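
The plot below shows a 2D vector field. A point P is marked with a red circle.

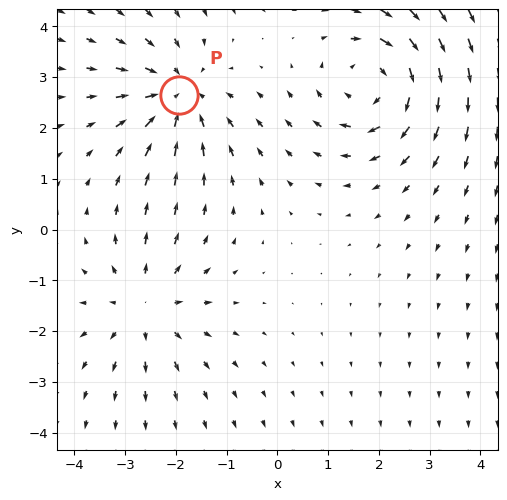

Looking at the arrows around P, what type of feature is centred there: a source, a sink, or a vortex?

sink

At P (-1.9, 2.7) the arrows converge inward. Divergence about -4, curl ≈0 — negative divergence with near-zero curl is a sink.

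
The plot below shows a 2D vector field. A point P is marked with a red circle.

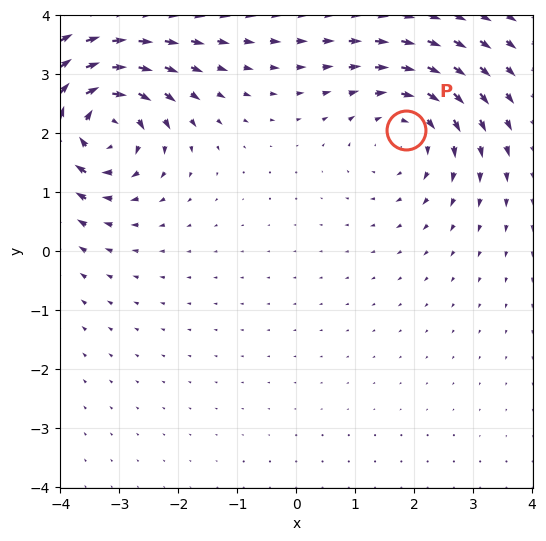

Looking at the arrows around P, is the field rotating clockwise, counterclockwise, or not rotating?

Near P at (1.9, 2.0) the arrows circulate clockwise. The curl (z-component) there is about -3; negative curl means clockwise rotation.

clockwise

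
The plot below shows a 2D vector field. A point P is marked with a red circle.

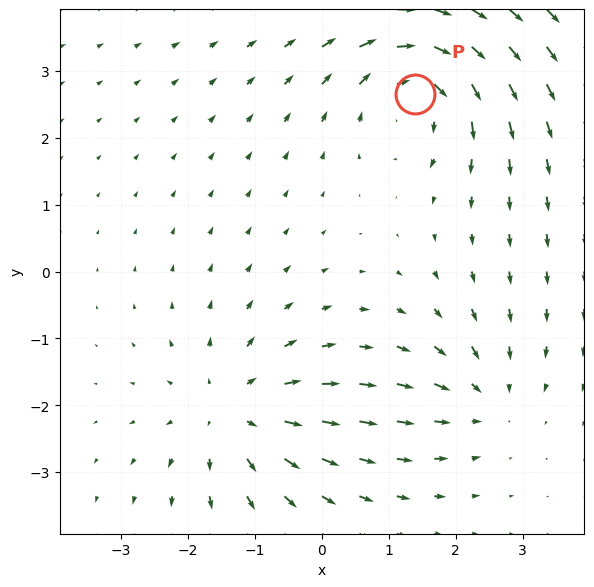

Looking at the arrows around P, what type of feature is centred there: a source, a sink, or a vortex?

vortex

At P (1.4, 2.7) the arrows circulate clockwise. Divergence ≈0, curl about -5 — near-zero divergence with nonzero curl is a vortex.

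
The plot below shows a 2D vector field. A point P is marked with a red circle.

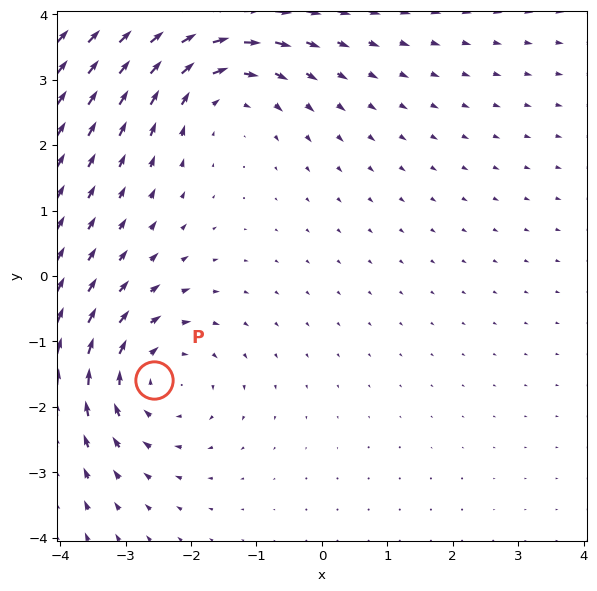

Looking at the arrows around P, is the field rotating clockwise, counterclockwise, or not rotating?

clockwise

Near P at (-2.6, -1.6) the arrows circulate clockwise. The curl (z-component) there is about -3; negative curl means clockwise rotation.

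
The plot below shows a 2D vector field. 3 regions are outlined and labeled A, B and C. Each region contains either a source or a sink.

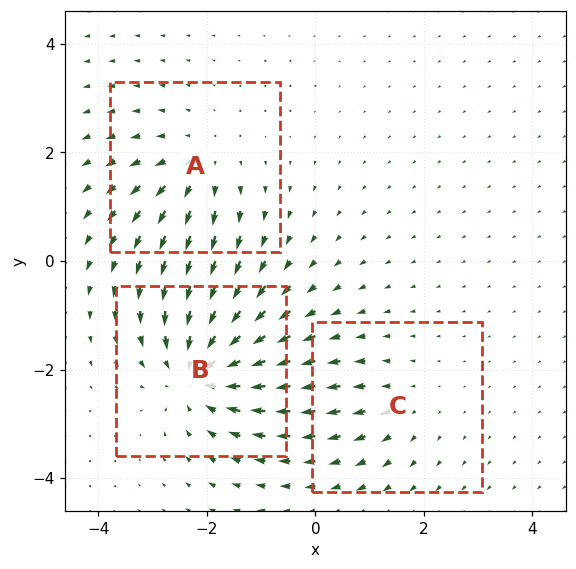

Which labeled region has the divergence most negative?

Divergence at each region's feature centre — A: about +3, B: about -5, C: about +2. Region B is most negative.

B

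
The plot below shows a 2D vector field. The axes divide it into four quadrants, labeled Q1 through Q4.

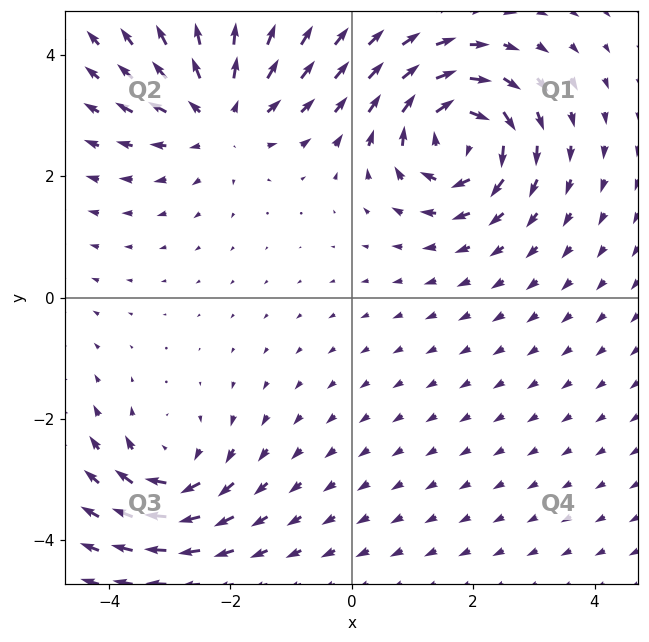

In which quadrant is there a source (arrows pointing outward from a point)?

Q2

The source sits at approximately (-2.2, 3.0), which lies in quadrant Q2. The divergence there is about +4, positive as expected for a source.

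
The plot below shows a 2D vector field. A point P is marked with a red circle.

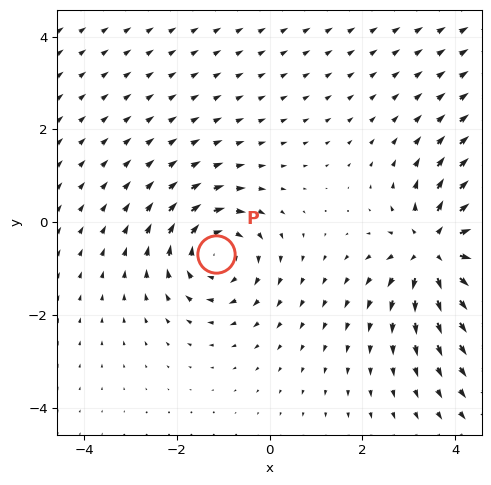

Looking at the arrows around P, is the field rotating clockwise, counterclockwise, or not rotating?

clockwise

Near P at (-1.2, -0.7) the arrows circulate clockwise. The curl (z-component) there is about -3; negative curl means clockwise rotation.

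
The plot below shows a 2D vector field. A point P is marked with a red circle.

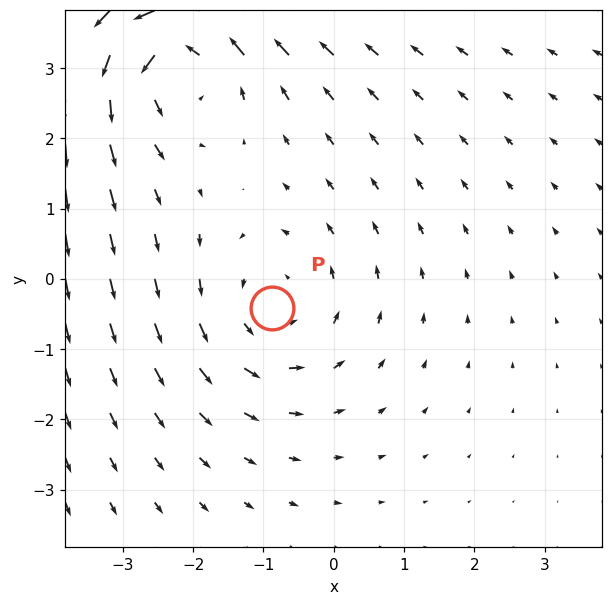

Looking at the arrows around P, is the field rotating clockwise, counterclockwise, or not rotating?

counterclockwise

Near P at (-0.9, -0.4) the arrows circulate counterclockwise. The curl (z-component) there is about +2; positive curl means counterclockwise rotation.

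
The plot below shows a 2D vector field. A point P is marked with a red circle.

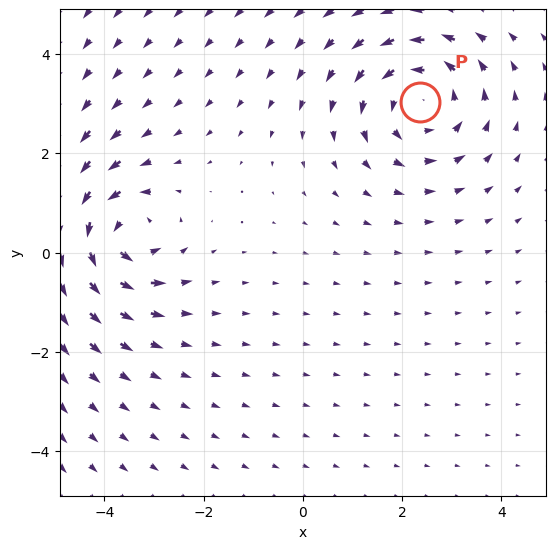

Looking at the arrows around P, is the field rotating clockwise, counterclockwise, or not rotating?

counterclockwise

Near P at (2.4, 3.0) the arrows circulate counterclockwise. The curl (z-component) there is about +4; positive curl means counterclockwise rotation.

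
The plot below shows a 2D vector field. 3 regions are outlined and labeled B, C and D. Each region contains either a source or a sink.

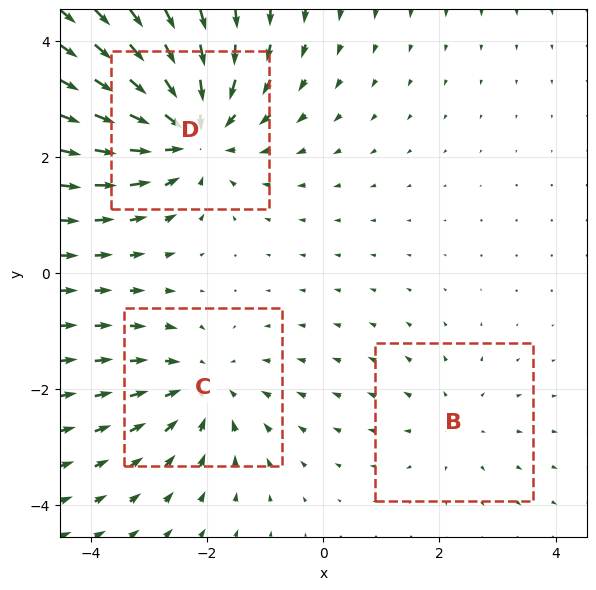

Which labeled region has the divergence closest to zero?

B

Divergence at each region's feature centre — B: about +2, C: about -3, D: about -4. Region B is closest to zero.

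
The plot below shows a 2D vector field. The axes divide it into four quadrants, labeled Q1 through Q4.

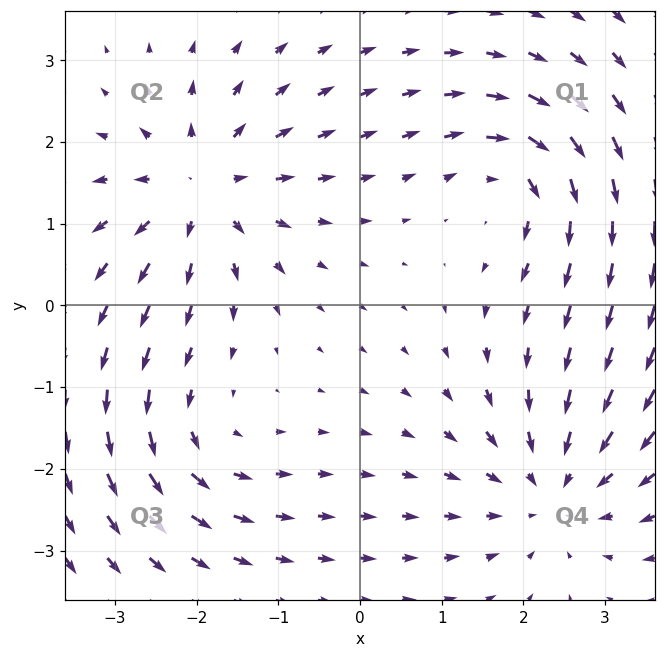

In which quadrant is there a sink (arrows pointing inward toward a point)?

Q4

The sink sits at approximately (2.4, -2.2), which lies in quadrant Q4. The divergence there is about -4, negative as expected for a sink.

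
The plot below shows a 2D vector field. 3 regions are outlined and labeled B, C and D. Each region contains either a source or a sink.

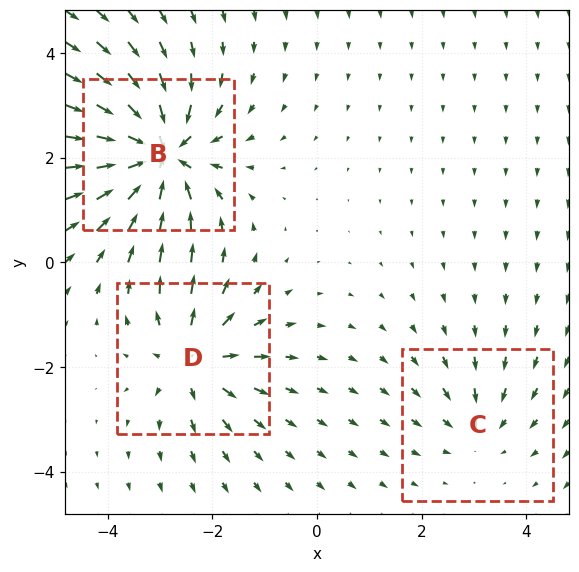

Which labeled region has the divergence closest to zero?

C

Divergence at each region's feature centre — B: about -6, C: about -2, D: about +4. Region C is closest to zero.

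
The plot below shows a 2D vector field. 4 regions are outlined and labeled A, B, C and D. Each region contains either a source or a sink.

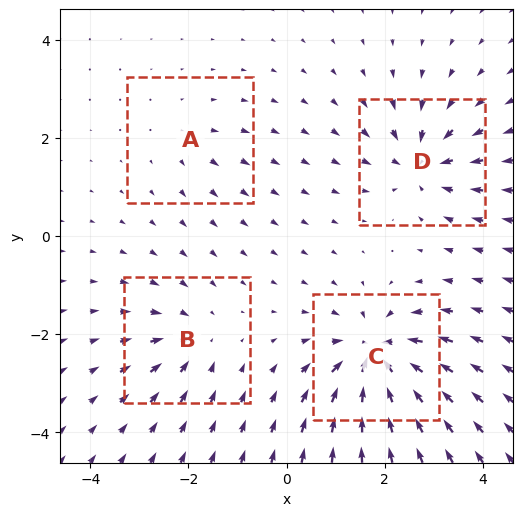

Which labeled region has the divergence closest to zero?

Divergence at each region's feature centre — A: about +2, B: about -4, C: about -8, D: about -6. Region A is closest to zero.

A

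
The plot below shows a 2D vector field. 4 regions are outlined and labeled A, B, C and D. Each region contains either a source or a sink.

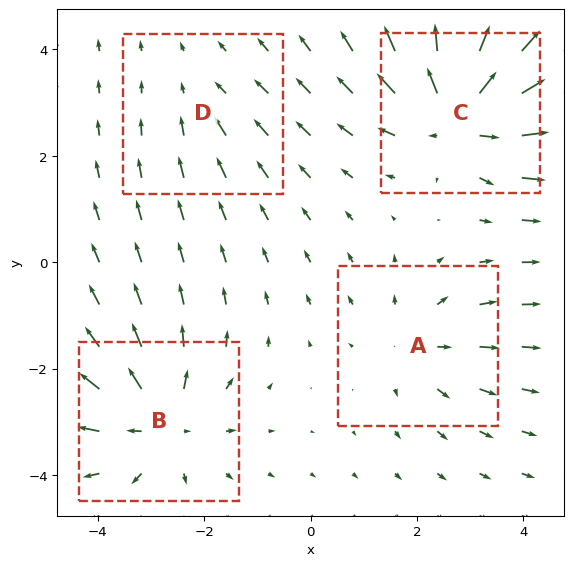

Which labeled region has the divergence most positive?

Divergence at each region's feature centre — A: about +3, B: about +5, C: about +7, D: about -2. Region C is most positive.

C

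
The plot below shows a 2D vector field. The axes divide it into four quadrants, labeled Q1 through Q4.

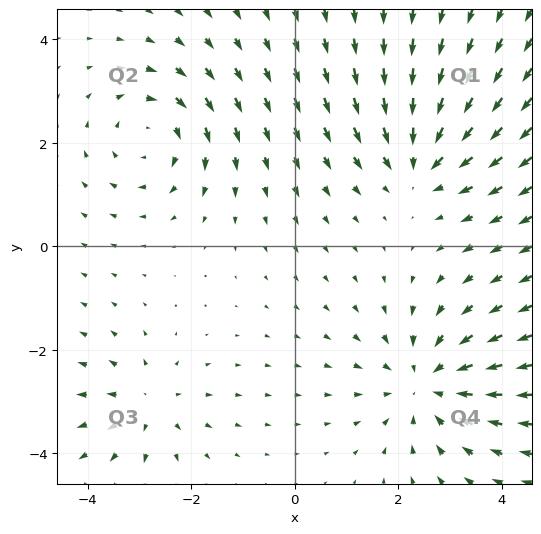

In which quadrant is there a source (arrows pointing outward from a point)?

Q3

The source sits at approximately (-2.8, -3.0), which lies in quadrant Q3. The divergence there is about +3, positive as expected for a source.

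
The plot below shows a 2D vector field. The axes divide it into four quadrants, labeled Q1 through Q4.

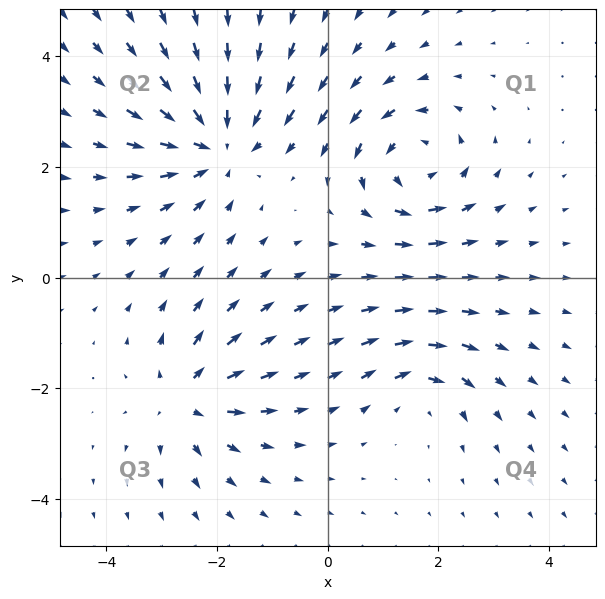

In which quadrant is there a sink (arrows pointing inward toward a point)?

The sink sits at approximately (-2.0, 2.4), which lies in quadrant Q2. The divergence there is about -5, negative as expected for a sink.

Q2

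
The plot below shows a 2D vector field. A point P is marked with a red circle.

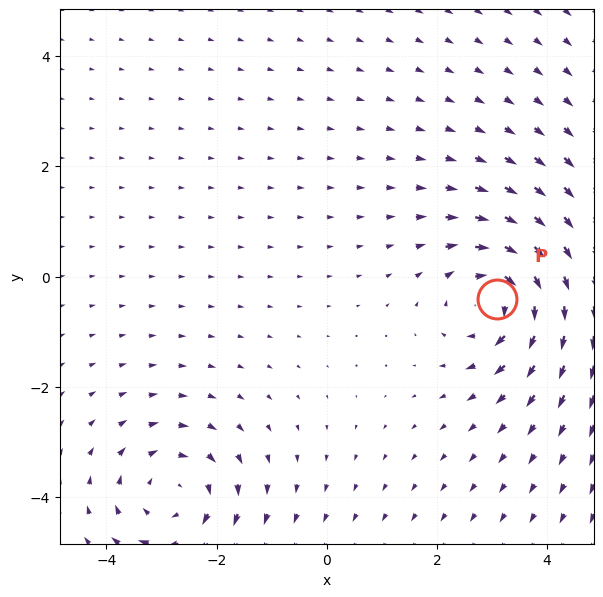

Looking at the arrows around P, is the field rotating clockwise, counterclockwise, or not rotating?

Near P at (3.1, -0.4) the arrows circulate clockwise. The curl (z-component) there is about -5; negative curl means clockwise rotation.

clockwise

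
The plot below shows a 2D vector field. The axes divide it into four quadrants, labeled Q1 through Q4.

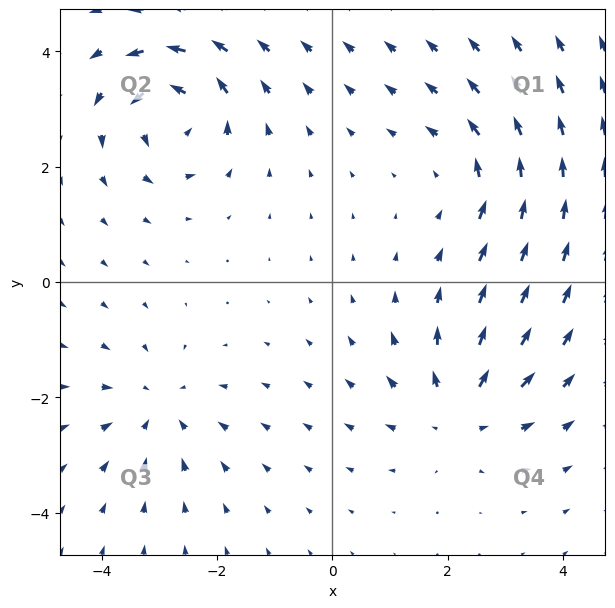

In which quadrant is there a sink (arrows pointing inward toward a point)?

The sink sits at approximately (-3.0, -2.2), which lies in quadrant Q3. The divergence there is about -3, negative as expected for a sink.

Q3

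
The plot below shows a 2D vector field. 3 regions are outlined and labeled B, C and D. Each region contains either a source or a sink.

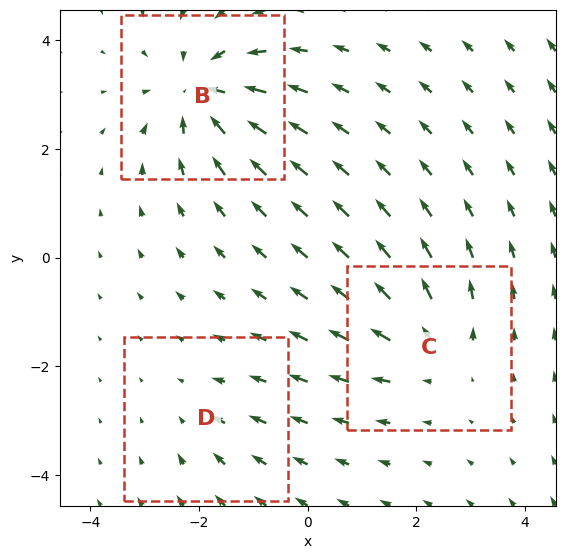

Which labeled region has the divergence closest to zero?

Divergence at each region's feature centre — B: about -5, C: about +3, D: about -2. Region D is closest to zero.

D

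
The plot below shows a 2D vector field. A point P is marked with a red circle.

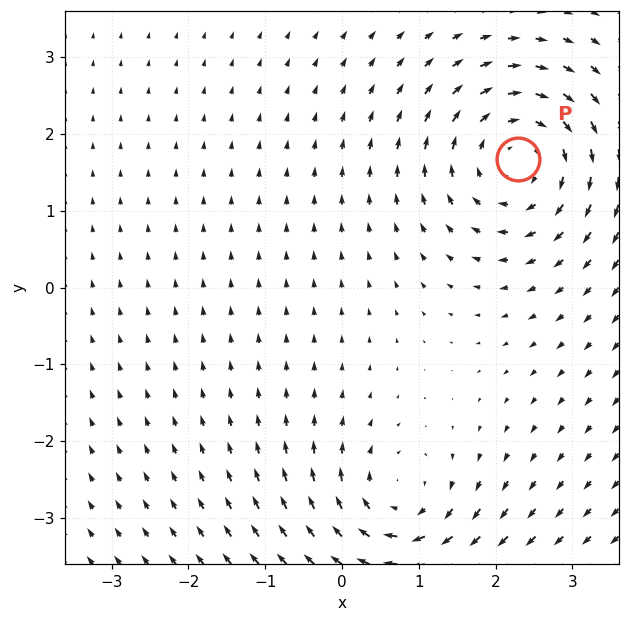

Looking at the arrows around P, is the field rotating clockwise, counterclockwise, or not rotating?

clockwise

Near P at (2.3, 1.7) the arrows circulate clockwise. The curl (z-component) there is about -5; negative curl means clockwise rotation.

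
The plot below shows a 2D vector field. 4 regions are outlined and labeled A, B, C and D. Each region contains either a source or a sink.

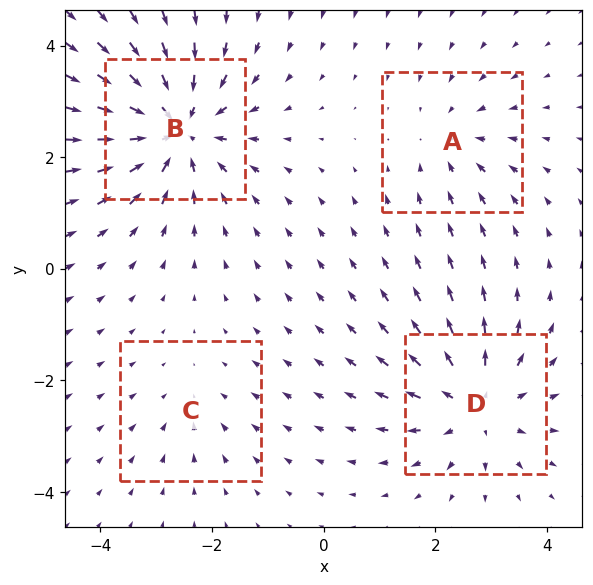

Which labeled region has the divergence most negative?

Divergence at each region's feature centre — A: about -3, B: about -6, C: about -2, D: about +5. Region B is most negative.

B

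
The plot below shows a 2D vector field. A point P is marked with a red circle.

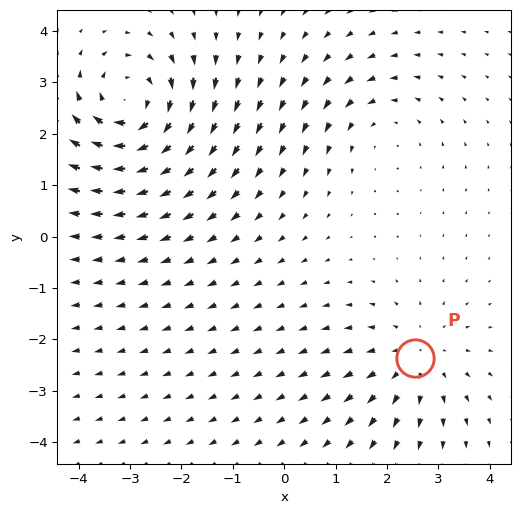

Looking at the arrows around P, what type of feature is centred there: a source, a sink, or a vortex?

At P (2.6, -2.4) the arrows spread outward. Divergence about +3, curl ≈0 — positive divergence with near-zero curl is a source.

source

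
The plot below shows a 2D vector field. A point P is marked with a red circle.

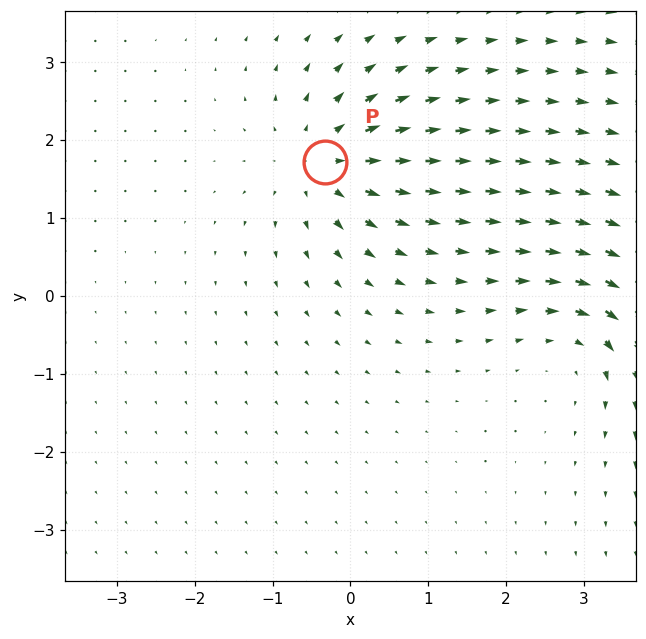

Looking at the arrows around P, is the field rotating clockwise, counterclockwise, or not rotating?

not rotating

Near P at (-0.3, 1.7) the arrows show no circulation. The curl there is ≈0.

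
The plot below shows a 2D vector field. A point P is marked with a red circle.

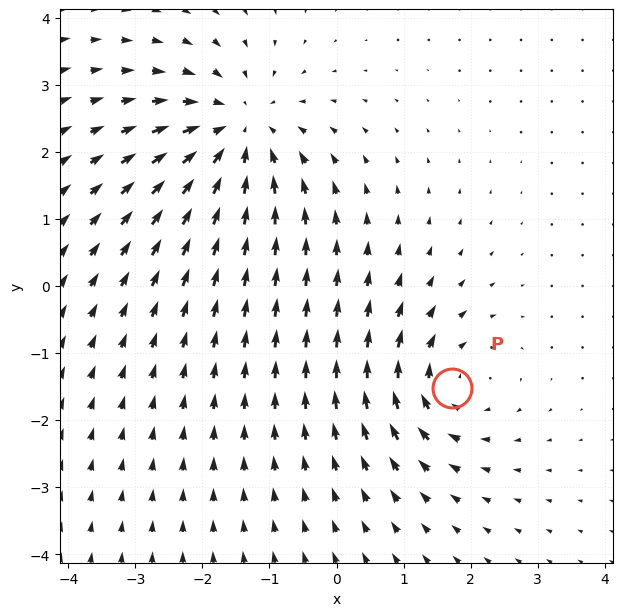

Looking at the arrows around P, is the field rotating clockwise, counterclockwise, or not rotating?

clockwise

Near P at (1.7, -1.5) the arrows circulate clockwise. The curl (z-component) there is about -3; negative curl means clockwise rotation.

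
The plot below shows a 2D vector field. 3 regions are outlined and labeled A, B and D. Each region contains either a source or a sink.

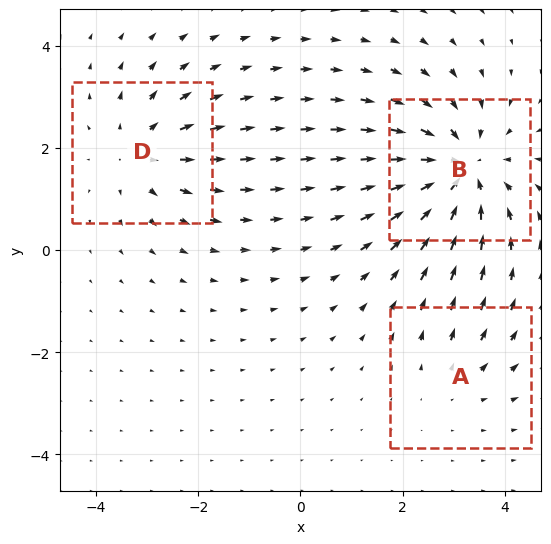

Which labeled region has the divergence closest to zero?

A

Divergence at each region's feature centre — A: about +2, B: about -4, D: about +3. Region A is closest to zero.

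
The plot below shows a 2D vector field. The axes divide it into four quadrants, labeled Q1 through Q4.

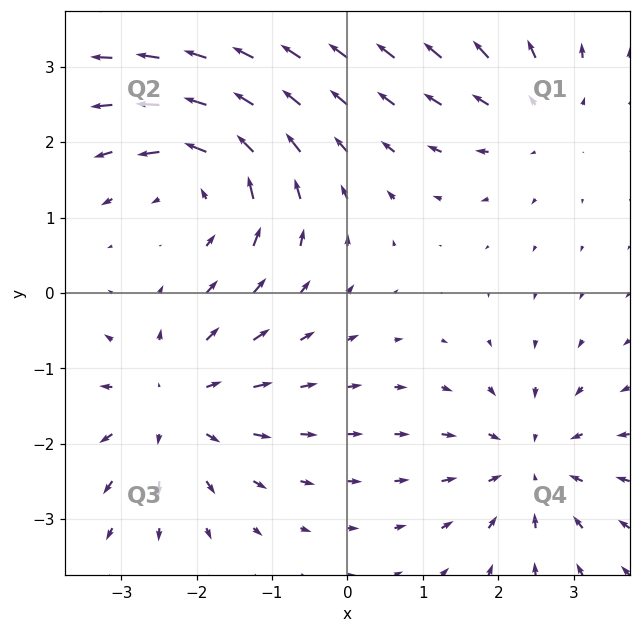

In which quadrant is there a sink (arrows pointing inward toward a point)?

The sink sits at approximately (2.4, -2.3), which lies in quadrant Q4. The divergence there is about -4, negative as expected for a sink.

Q4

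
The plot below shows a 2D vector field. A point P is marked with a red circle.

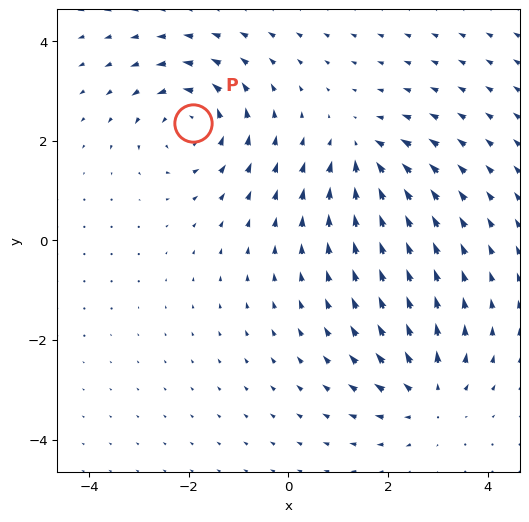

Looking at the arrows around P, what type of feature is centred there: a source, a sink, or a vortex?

vortex

At P (-1.9, 2.4) the arrows circulate counterclockwise. Divergence ≈0, curl about +5 — near-zero divergence with nonzero curl is a vortex.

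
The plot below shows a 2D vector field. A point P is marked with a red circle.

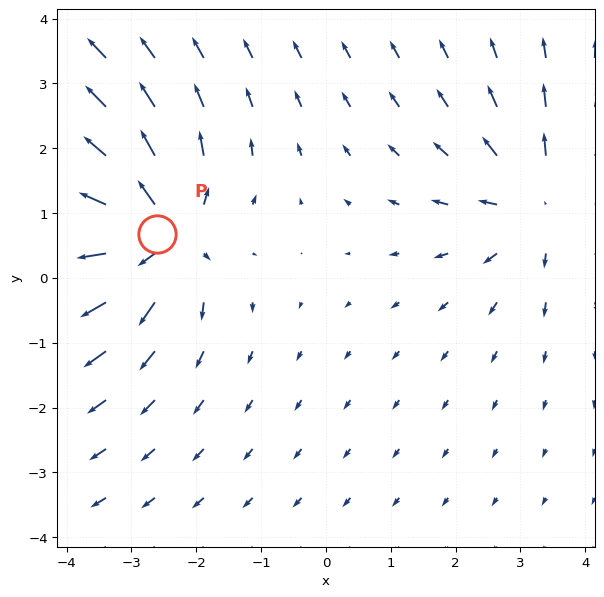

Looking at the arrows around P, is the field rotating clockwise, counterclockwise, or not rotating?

Near P at (-2.6, 0.7) the arrows show no circulation. The curl there is ≈0.

not rotating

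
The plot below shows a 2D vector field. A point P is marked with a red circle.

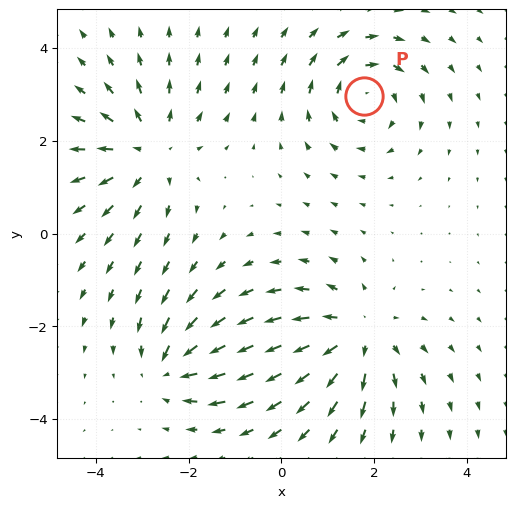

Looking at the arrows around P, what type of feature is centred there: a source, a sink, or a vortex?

vortex

At P (1.8, 3.0) the arrows circulate clockwise. Divergence ≈0, curl about -5 — near-zero divergence with nonzero curl is a vortex.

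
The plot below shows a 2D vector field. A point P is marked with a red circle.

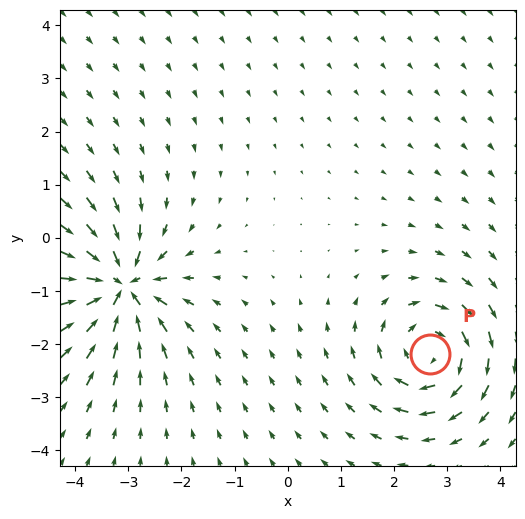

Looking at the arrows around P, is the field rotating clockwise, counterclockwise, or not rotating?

clockwise

Near P at (2.7, -2.2) the arrows circulate clockwise. The curl (z-component) there is about -4; negative curl means clockwise rotation.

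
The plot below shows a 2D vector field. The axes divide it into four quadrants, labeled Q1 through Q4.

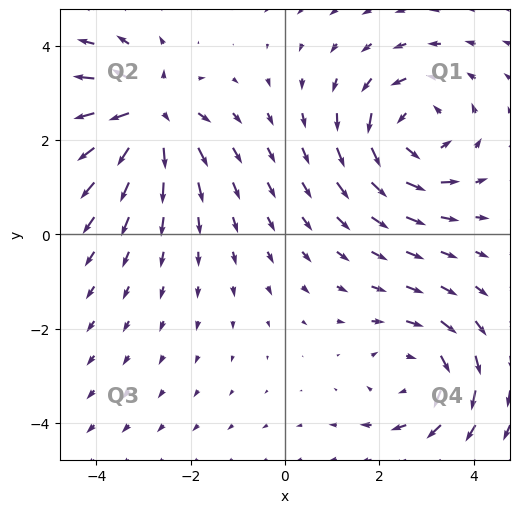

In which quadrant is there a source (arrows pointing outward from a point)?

The source sits at approximately (-2.9, 2.6), which lies in quadrant Q2. The divergence there is about +4, positive as expected for a source.

Q2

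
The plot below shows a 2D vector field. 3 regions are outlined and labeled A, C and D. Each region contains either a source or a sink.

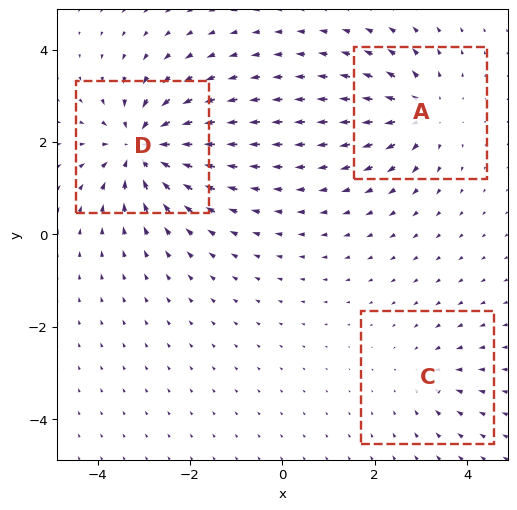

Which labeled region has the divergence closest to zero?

Divergence at each region's feature centre — A: about +4, C: about -2, D: about -6. Region C is closest to zero.

C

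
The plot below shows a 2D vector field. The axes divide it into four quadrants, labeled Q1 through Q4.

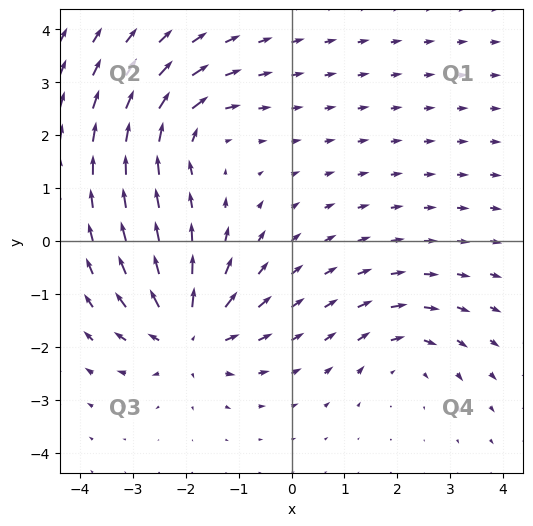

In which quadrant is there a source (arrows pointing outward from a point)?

Q3

The source sits at approximately (-1.9, -1.8), which lies in quadrant Q3. The divergence there is about +6, positive as expected for a source.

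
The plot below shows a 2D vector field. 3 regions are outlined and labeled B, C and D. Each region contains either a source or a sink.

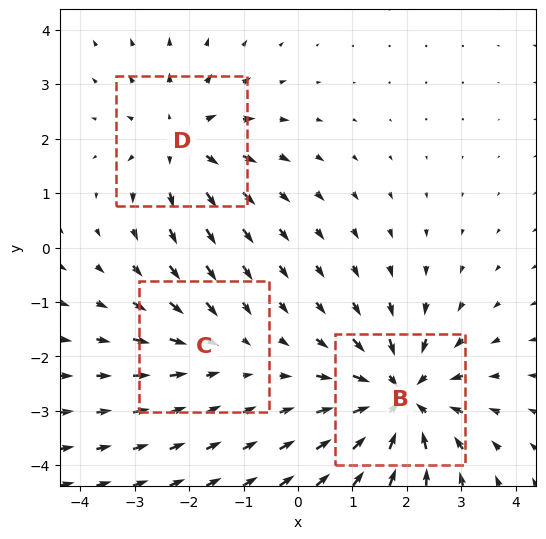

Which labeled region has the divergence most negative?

Divergence at each region's feature centre — B: about -5, C: about -2, D: about +3. Region B is most negative.

B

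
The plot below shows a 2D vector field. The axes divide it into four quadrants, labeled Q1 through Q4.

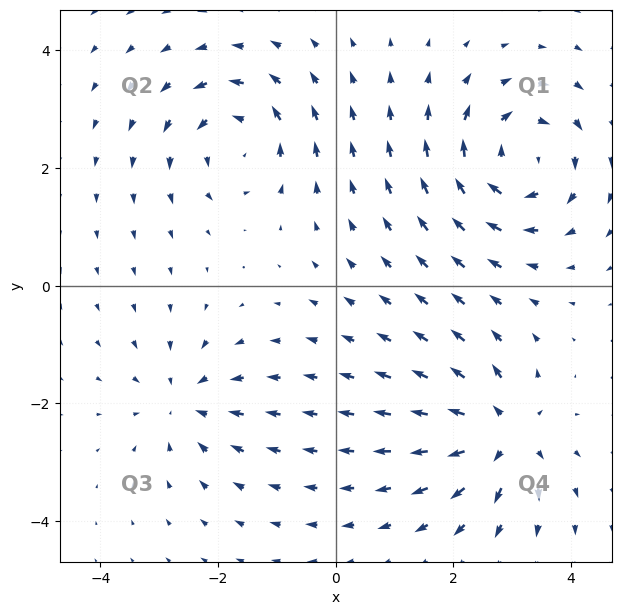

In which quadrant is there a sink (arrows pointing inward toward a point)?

Q3

The sink sits at approximately (-2.6, -2.0), which lies in quadrant Q3. The divergence there is about -4, negative as expected for a sink.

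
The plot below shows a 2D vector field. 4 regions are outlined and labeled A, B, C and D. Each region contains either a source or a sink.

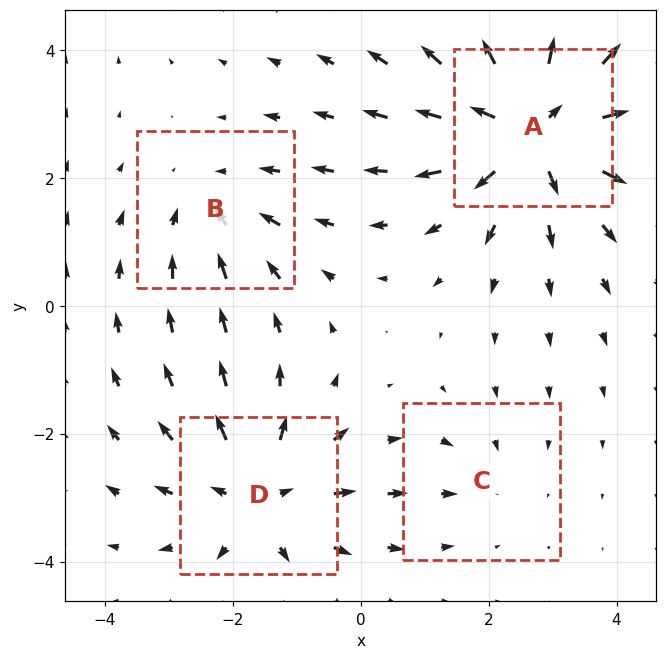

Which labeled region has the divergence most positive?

A

Divergence at each region's feature centre — A: about +7, B: about -3, C: about -2, D: about +4. Region A is most positive.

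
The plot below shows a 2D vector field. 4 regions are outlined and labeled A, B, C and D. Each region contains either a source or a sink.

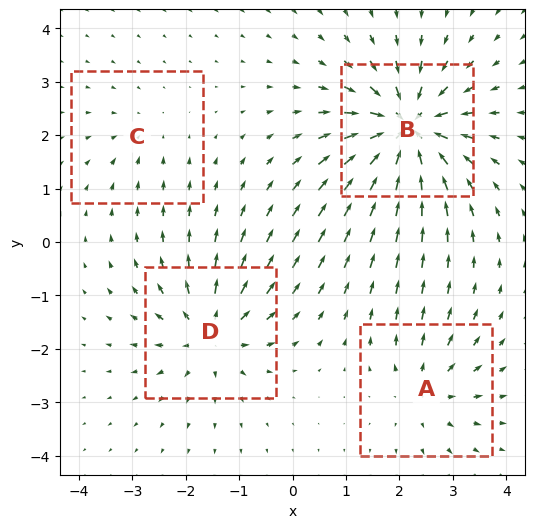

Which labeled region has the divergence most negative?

B

Divergence at each region's feature centre — A: about +4, B: about -9, C: about -2, D: about +6. Region B is most negative.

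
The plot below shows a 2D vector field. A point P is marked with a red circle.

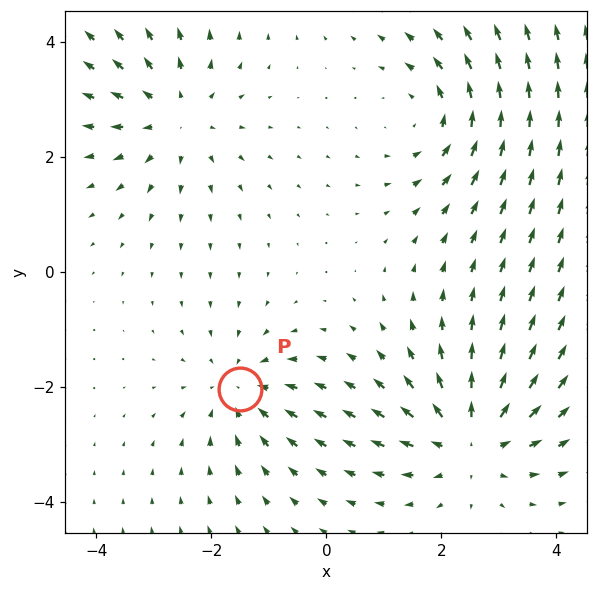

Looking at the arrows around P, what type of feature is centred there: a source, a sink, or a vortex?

At P (-1.5, -2.0) the arrows converge inward. Divergence about -3, curl ≈0 — negative divergence with near-zero curl is a sink.

sink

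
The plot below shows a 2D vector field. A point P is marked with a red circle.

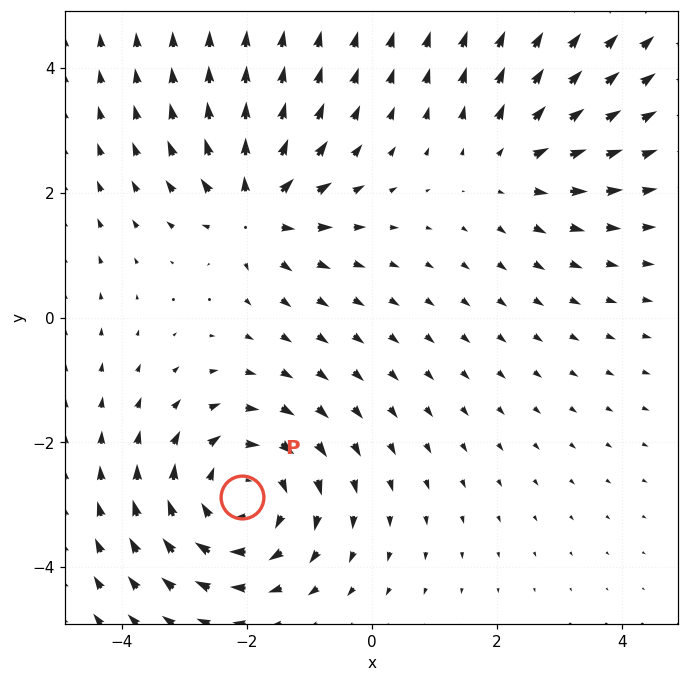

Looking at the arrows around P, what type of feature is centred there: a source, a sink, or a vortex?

vortex

At P (-2.1, -2.9) the arrows circulate clockwise. Divergence ≈0, curl about -4 — near-zero divergence with nonzero curl is a vortex.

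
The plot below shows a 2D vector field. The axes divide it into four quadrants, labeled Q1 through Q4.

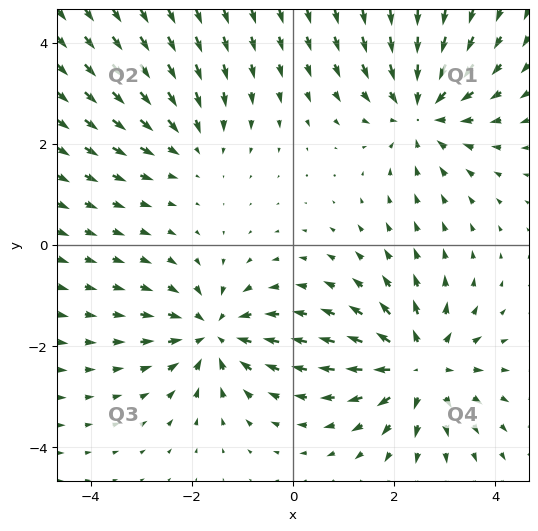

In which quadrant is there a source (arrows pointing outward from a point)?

Q4

The source sits at approximately (2.5, -2.4), which lies in quadrant Q4. The divergence there is about +5, positive as expected for a source.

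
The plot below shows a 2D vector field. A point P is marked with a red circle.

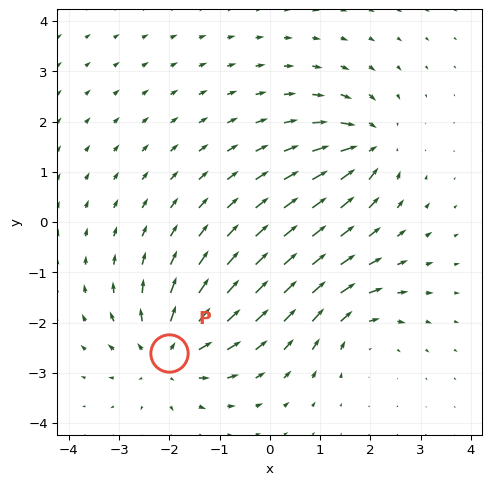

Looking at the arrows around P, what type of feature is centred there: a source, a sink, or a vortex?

At P (-2.0, -2.6) the arrows spread outward. Divergence about +5, curl ≈0 — positive divergence with near-zero curl is a source.

source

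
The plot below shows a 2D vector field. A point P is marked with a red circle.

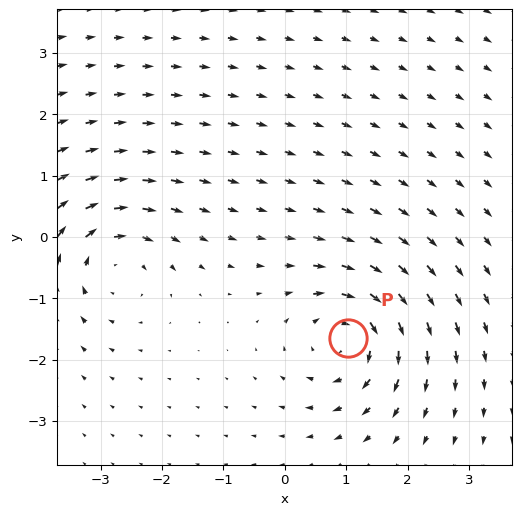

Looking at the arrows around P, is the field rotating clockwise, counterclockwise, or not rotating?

clockwise

Near P at (1.0, -1.6) the arrows circulate clockwise. The curl (z-component) there is about -4; negative curl means clockwise rotation.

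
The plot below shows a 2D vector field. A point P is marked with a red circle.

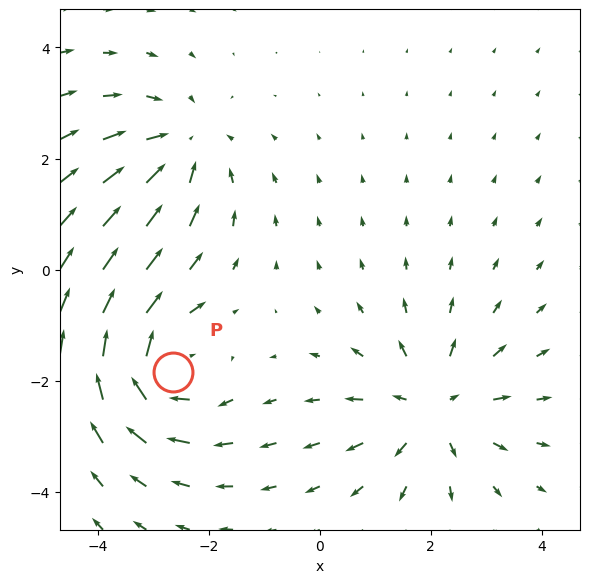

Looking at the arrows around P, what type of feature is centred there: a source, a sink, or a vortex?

vortex

At P (-2.7, -1.8) the arrows circulate clockwise. Divergence ≈0, curl about -6 — near-zero divergence with nonzero curl is a vortex.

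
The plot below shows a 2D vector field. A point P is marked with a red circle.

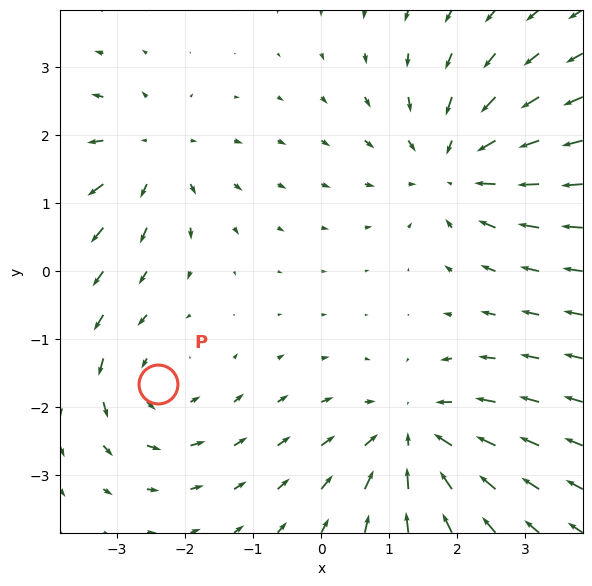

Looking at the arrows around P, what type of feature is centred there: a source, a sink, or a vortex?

vortex

At P (-2.4, -1.7) the arrows circulate counterclockwise. Divergence ≈0, curl about +4 — near-zero divergence with nonzero curl is a vortex.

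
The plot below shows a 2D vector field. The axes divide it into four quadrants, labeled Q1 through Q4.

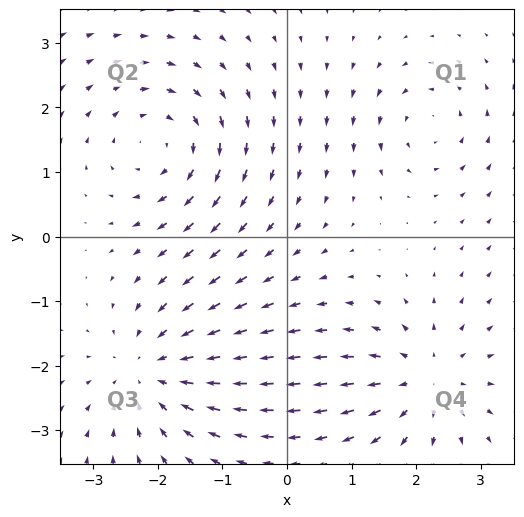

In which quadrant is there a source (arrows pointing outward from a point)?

The source sits at approximately (2.2, -2.2), which lies in quadrant Q4. The divergence there is about +4, positive as expected for a source.

Q4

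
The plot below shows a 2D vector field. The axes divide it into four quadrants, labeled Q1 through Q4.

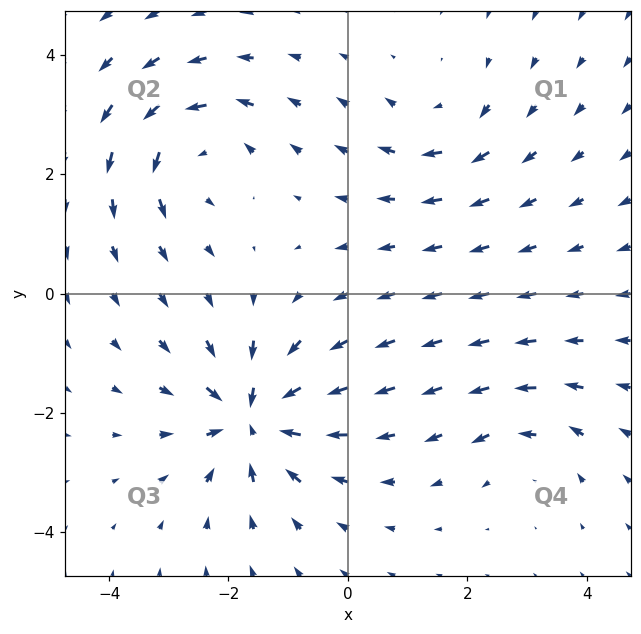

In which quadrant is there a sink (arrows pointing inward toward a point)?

Q3

The sink sits at approximately (-1.6, -2.1), which lies in quadrant Q3. The divergence there is about -6, negative as expected for a sink.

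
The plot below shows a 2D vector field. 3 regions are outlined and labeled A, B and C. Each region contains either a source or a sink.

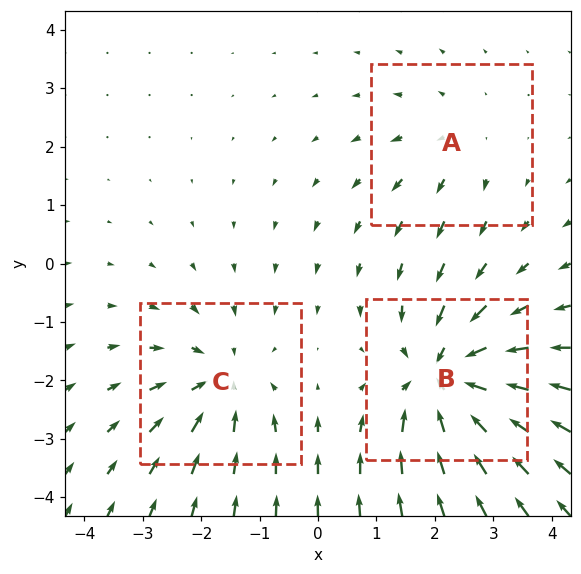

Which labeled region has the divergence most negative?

B

Divergence at each region's feature centre — A: about +2, B: about -5, C: about -3. Region B is most negative.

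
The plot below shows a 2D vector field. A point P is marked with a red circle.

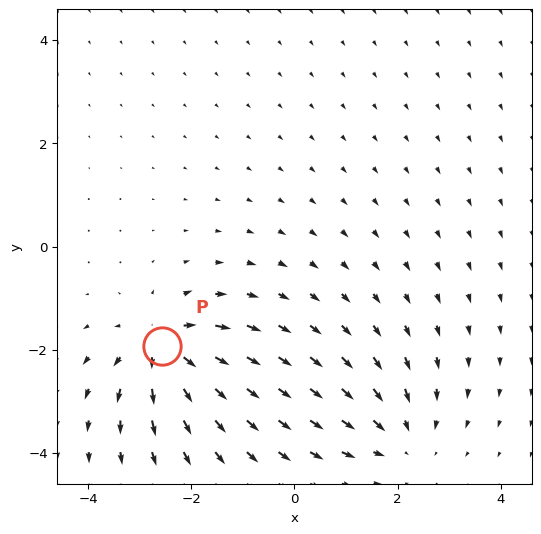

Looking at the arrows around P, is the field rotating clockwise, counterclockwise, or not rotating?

not rotating

Near P at (-2.6, -1.9) the arrows show no circulation. The curl there is ≈0.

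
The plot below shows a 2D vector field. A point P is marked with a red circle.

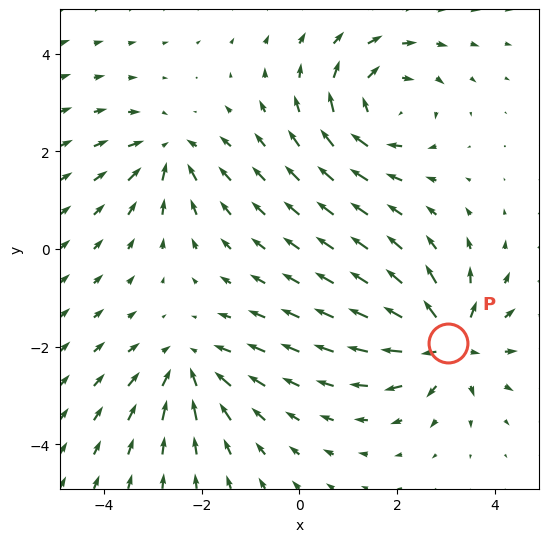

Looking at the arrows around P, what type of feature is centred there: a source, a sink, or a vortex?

At P (3.1, -1.9) the arrows spread outward. Divergence about +7, curl ≈0 — positive divergence with near-zero curl is a source.

source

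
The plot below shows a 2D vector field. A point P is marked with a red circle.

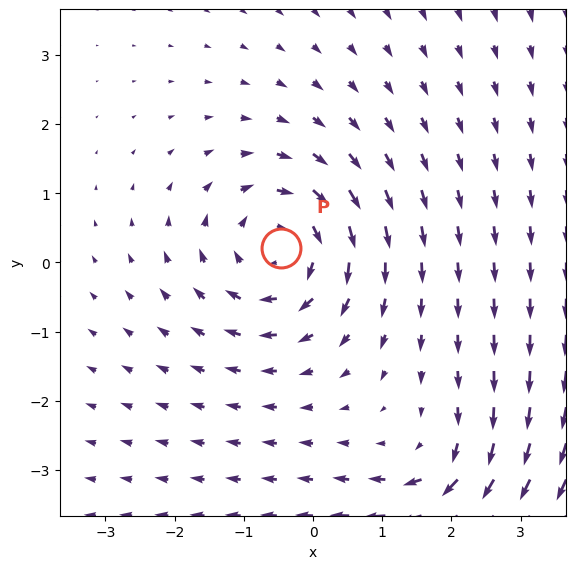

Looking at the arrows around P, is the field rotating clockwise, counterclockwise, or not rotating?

Near P at (-0.5, 0.2) the arrows circulate clockwise. The curl (z-component) there is about -5; negative curl means clockwise rotation.

clockwise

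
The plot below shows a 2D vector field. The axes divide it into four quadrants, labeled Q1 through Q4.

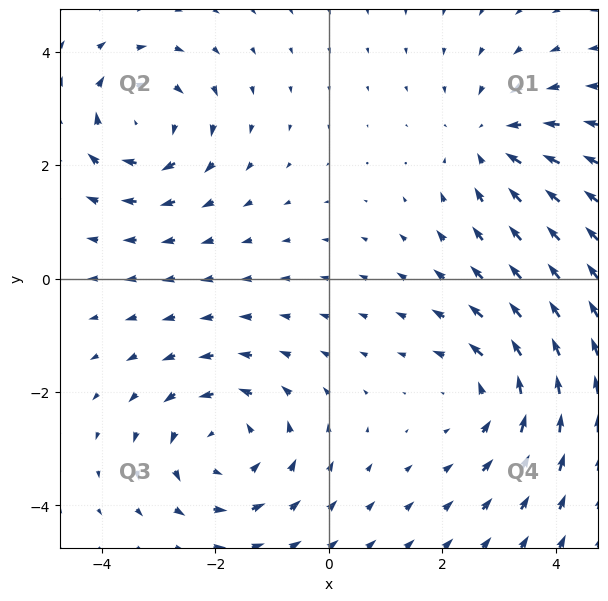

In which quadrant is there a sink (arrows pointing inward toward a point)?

Q1

The sink sits at approximately (2.9, 2.4), which lies in quadrant Q1. The divergence there is about -4, negative as expected for a sink.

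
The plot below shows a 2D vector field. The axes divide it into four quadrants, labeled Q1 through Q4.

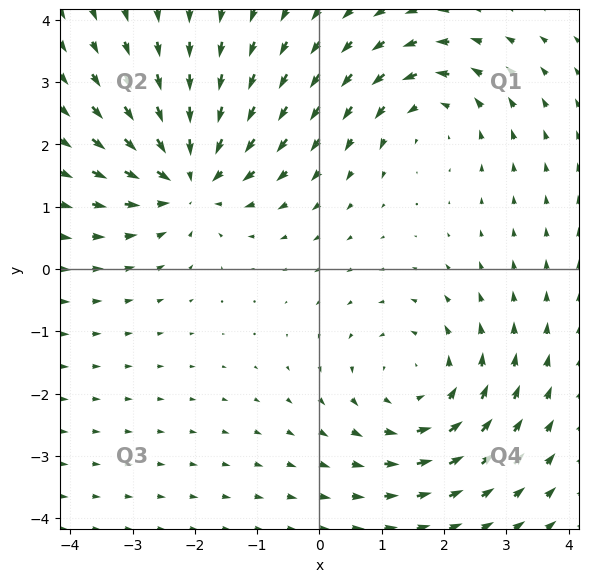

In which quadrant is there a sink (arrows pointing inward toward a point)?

The sink sits at approximately (-2.1, 1.5), which lies in quadrant Q2. The divergence there is about -5, negative as expected for a sink.

Q2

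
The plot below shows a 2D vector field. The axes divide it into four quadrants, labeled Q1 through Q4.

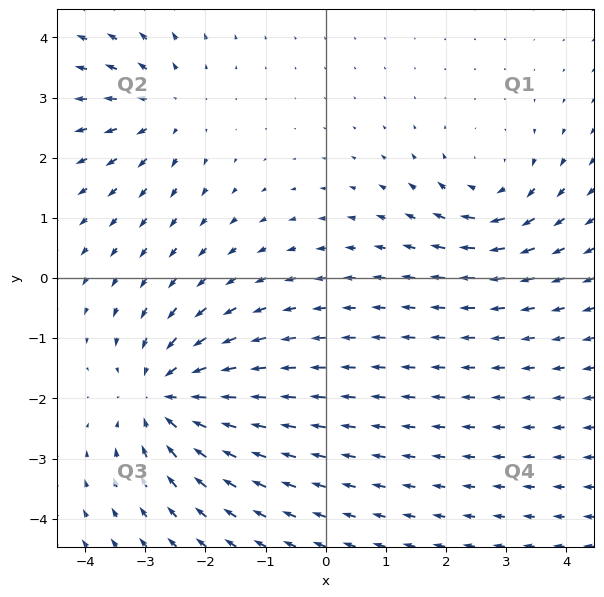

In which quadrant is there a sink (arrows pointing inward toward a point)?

Q3

The sink sits at approximately (-2.7, -2.0), which lies in quadrant Q3. The divergence there is about -4, negative as expected for a sink.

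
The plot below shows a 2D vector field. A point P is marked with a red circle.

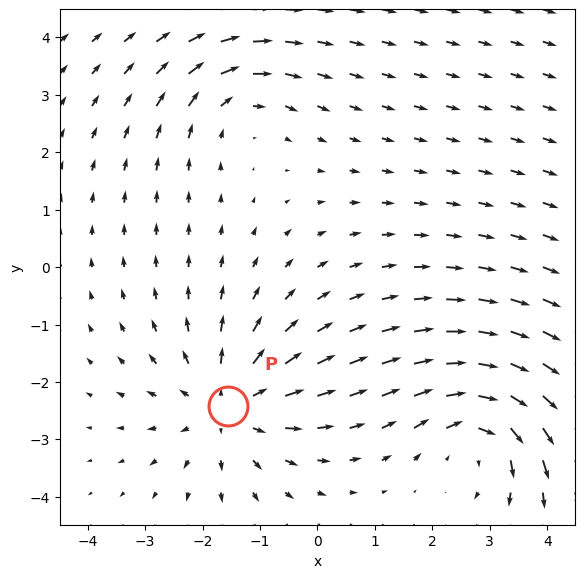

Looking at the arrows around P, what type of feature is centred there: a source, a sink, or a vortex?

source

At P (-1.6, -2.4) the arrows spread outward. Divergence about +4, curl ≈0 — positive divergence with near-zero curl is a source.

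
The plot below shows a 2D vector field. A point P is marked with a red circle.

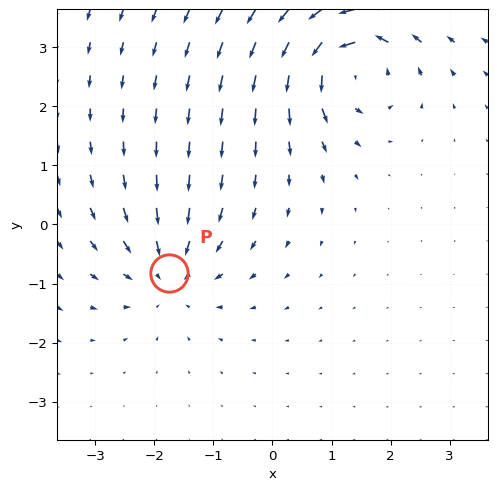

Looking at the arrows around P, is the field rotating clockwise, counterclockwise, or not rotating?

Near P at (-1.8, -0.8) the arrows show no circulation. The curl there is ≈0.

not rotating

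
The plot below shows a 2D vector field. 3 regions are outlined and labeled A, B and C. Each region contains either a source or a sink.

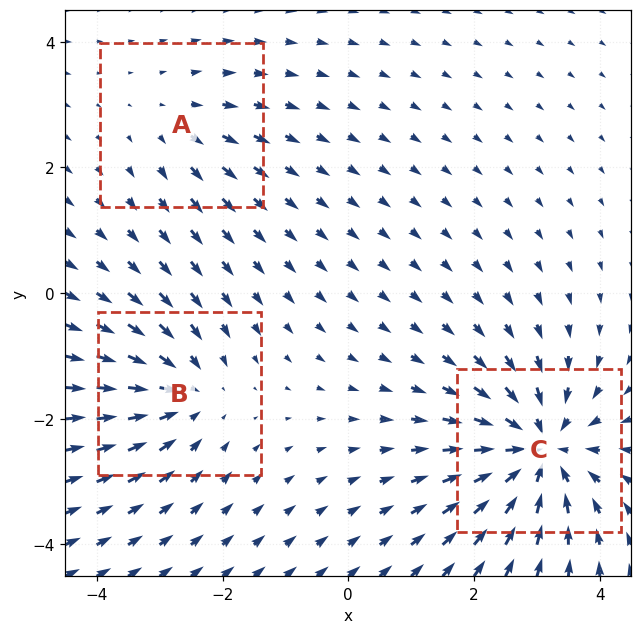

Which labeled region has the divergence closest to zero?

Divergence at each region's feature centre — A: about +2, B: about -4, C: about -6. Region A is closest to zero.

A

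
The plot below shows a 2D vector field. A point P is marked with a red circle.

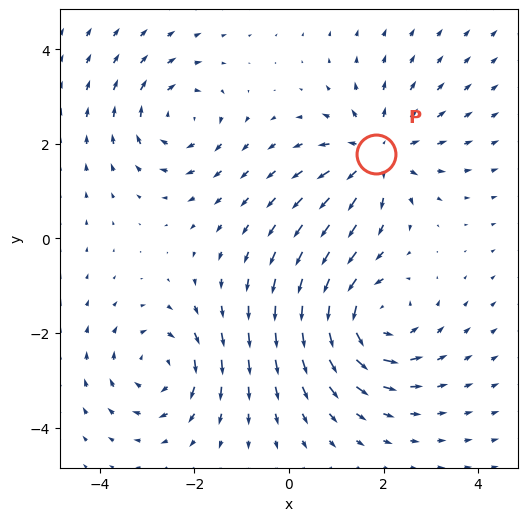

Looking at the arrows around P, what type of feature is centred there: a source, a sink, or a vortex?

source

At P (1.8, 1.8) the arrows spread outward. Divergence about +4, curl ≈0 — positive divergence with near-zero curl is a source.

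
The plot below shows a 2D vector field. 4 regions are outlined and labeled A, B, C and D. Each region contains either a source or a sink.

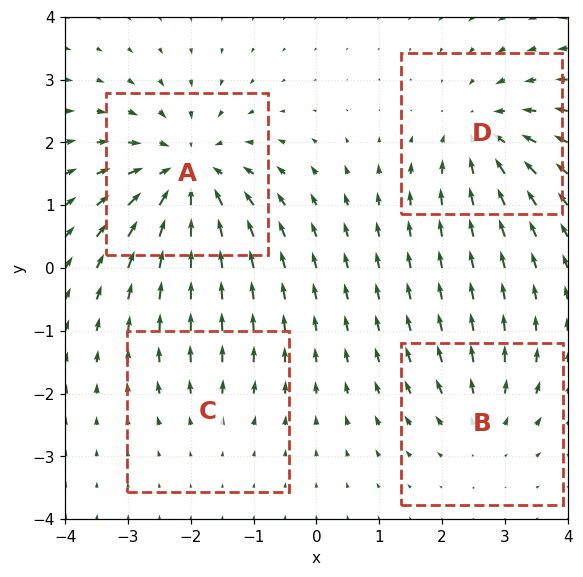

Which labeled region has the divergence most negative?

A

Divergence at each region's feature centre — A: about -7, B: about +3, C: about +2, D: about -5. Region A is most negative.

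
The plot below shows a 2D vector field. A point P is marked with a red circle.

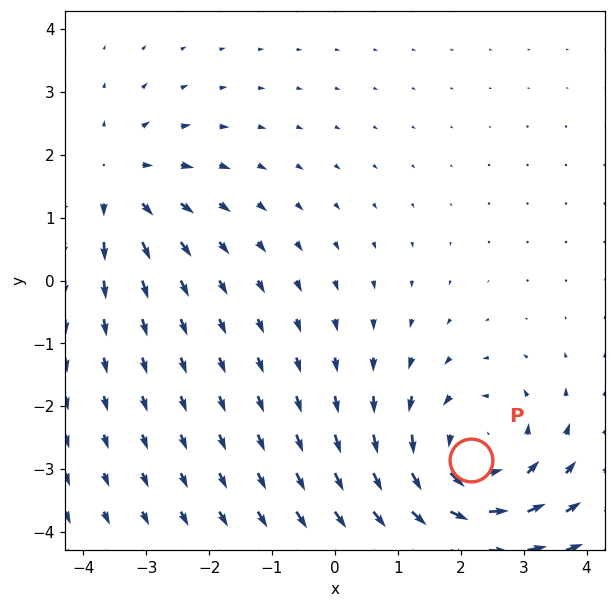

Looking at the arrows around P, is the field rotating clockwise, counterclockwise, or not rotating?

Near P at (2.2, -2.8) the arrows circulate counterclockwise. The curl (z-component) there is about +4; positive curl means counterclockwise rotation.

counterclockwise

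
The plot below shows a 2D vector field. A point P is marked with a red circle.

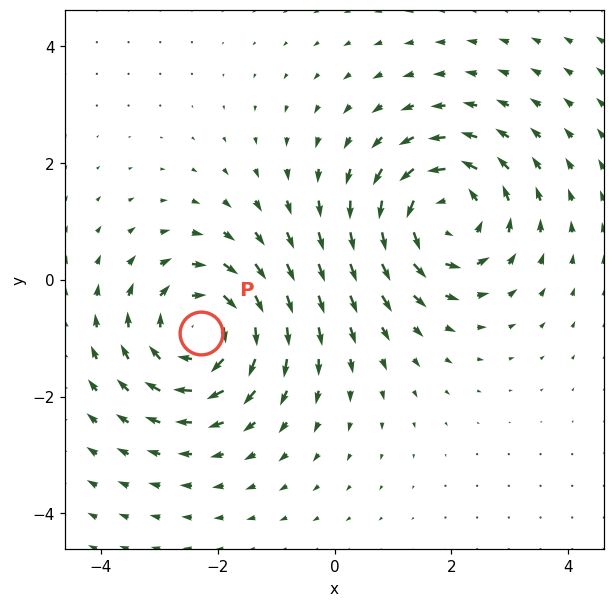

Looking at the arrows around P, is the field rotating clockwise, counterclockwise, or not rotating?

clockwise

Near P at (-2.3, -0.9) the arrows circulate clockwise. The curl (z-component) there is about -3; negative curl means clockwise rotation.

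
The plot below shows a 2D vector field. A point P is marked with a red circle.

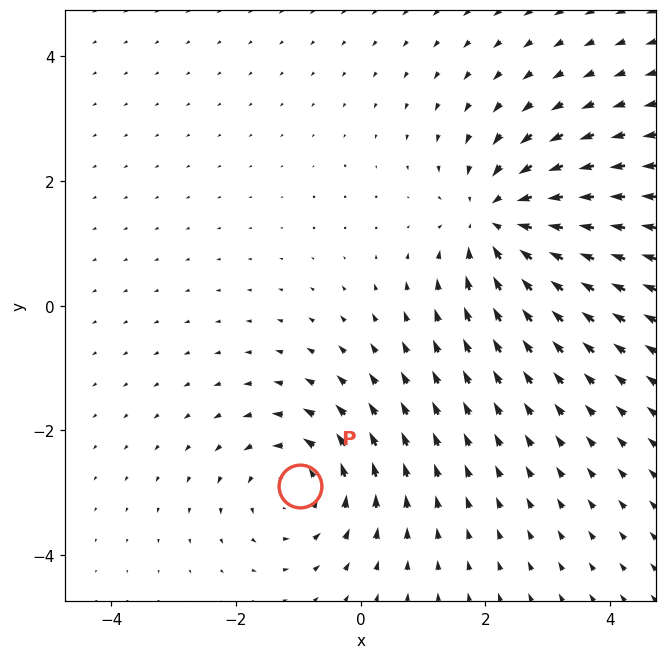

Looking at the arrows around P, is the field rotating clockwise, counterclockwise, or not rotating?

Near P at (-1.0, -2.9) the arrows circulate counterclockwise. The curl (z-component) there is about +3; positive curl means counterclockwise rotation.

counterclockwise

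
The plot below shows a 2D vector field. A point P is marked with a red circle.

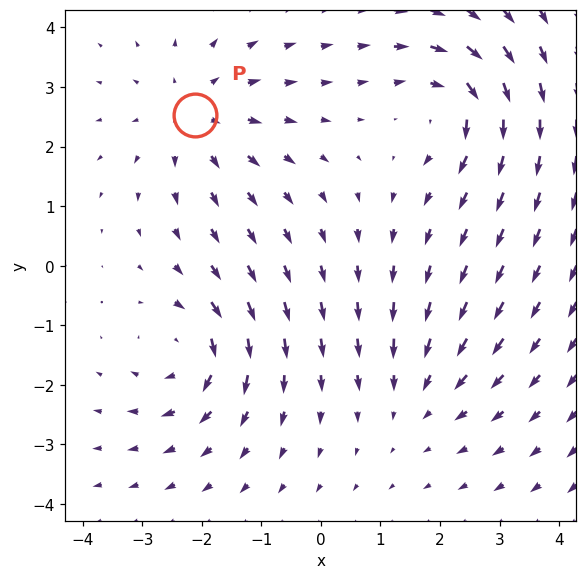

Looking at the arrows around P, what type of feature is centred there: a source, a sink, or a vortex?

At P (-2.1, 2.5) the arrows spread outward. Divergence about +4, curl ≈0 — positive divergence with near-zero curl is a source.

source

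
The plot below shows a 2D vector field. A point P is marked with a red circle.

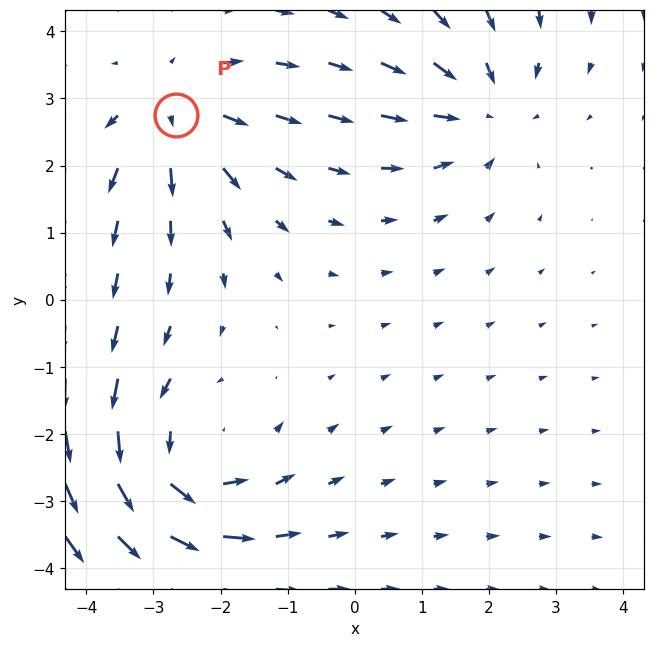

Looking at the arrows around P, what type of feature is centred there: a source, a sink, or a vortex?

source

At P (-2.7, 2.8) the arrows spread outward. Divergence about +3, curl ≈0 — positive divergence with near-zero curl is a source.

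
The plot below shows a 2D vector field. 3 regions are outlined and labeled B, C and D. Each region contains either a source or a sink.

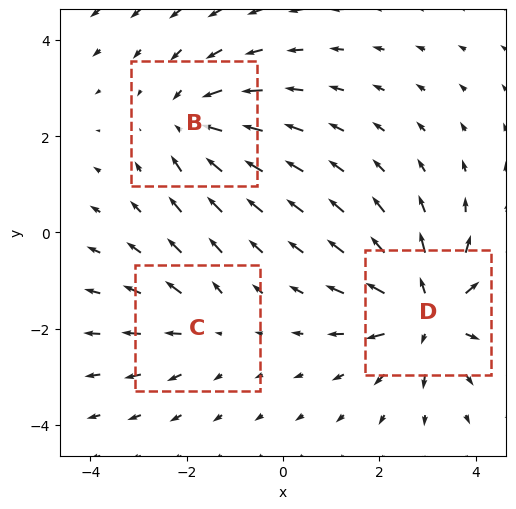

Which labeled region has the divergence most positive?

Divergence at each region's feature centre — B: about -3, C: about +2, D: about +4. Region D is most positive.

D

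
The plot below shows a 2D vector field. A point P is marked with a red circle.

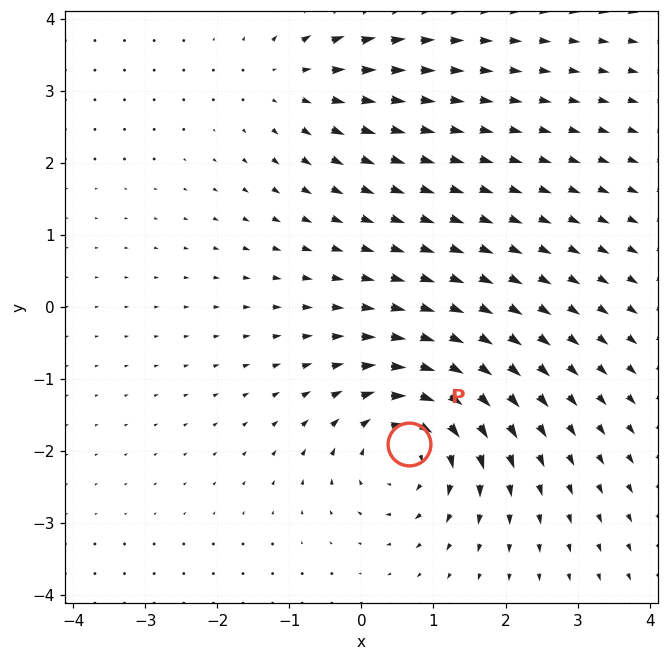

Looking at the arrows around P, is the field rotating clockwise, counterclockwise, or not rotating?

clockwise

Near P at (0.7, -1.9) the arrows circulate clockwise. The curl (z-component) there is about -6; negative curl means clockwise rotation.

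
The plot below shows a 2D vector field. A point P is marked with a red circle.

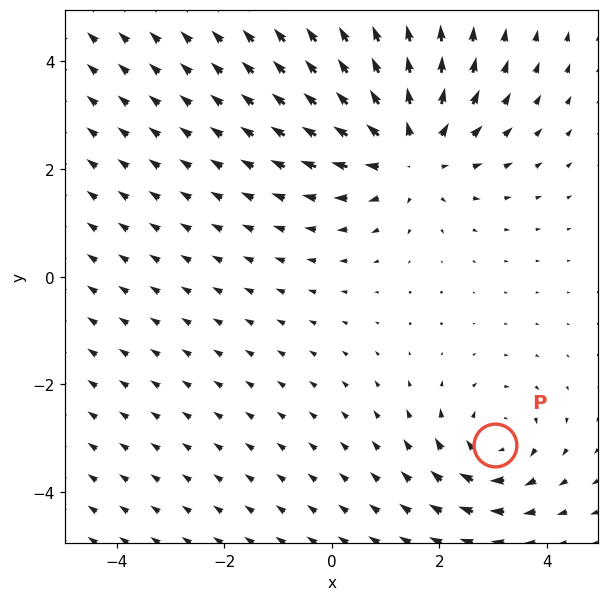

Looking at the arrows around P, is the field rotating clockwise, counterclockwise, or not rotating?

clockwise

Near P at (3.0, -3.1) the arrows circulate clockwise. The curl (z-component) there is about -3; negative curl means clockwise rotation.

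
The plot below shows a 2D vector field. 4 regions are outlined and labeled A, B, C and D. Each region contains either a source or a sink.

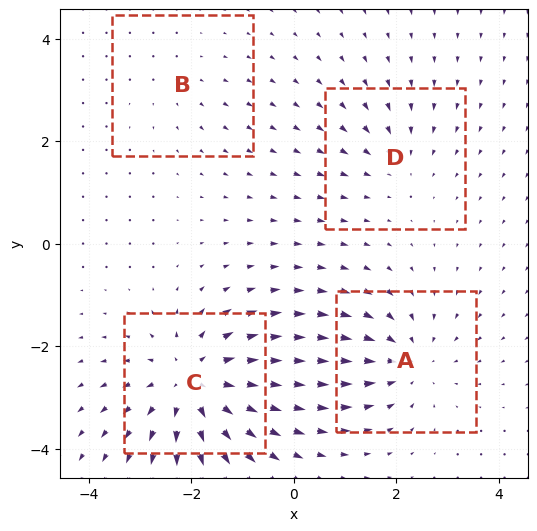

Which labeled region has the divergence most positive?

Divergence at each region's feature centre — A: about -5, B: about +2, C: about +7, D: about -3. Region C is most positive.

C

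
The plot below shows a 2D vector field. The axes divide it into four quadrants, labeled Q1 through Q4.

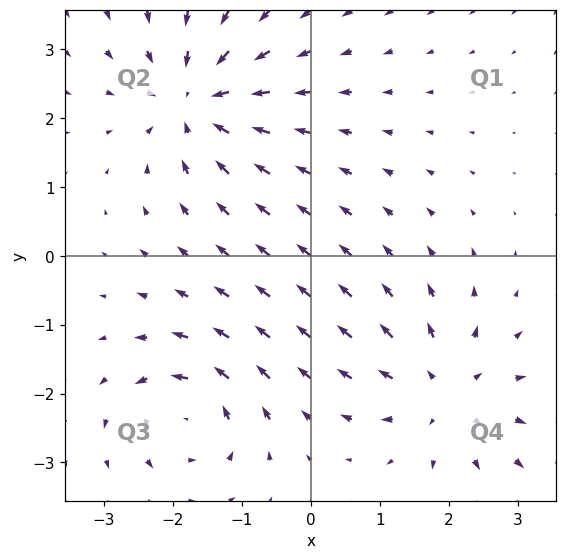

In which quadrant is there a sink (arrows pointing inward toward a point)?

The sink sits at approximately (-1.7, 2.2), which lies in quadrant Q2. The divergence there is about -5, negative as expected for a sink.

Q2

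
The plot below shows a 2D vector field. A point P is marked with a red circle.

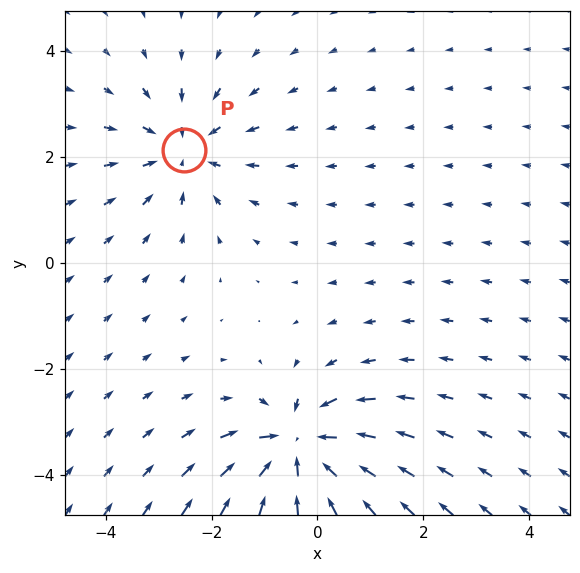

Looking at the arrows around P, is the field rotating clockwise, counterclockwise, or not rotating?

Near P at (-2.5, 2.1) the arrows show no circulation. The curl there is ≈0.

not rotating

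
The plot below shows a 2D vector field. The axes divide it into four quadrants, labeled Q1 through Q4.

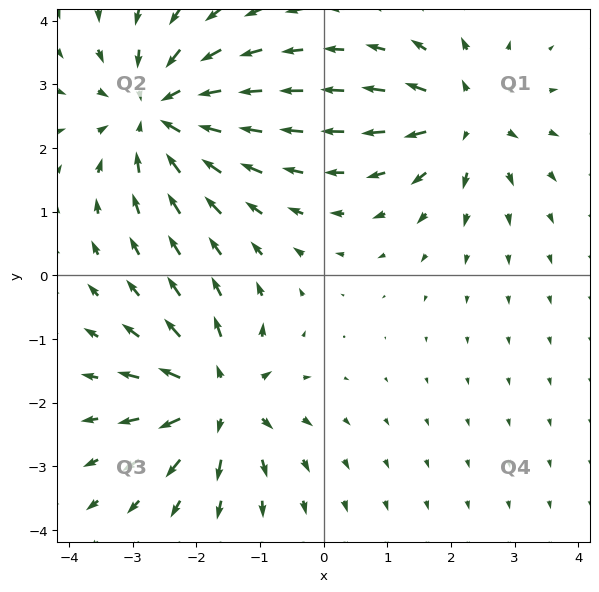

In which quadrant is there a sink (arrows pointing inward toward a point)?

Q2

The sink sits at approximately (-2.6, 2.5), which lies in quadrant Q2. The divergence there is about -4, negative as expected for a sink.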